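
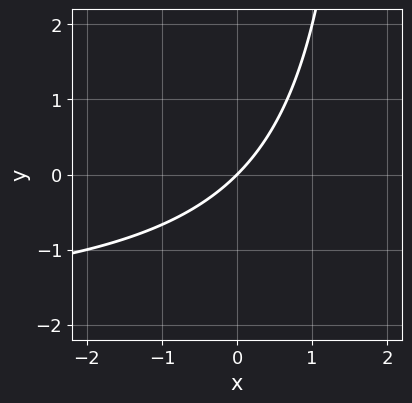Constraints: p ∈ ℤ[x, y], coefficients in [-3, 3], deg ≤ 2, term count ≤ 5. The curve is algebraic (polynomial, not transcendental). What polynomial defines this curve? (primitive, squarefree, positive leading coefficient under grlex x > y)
x*y + 2*x - 2*y

First, degree: the shape is more complex than any degree-1 curve, so deg p = 2.
Then, from the visible intercepts: it meets the x-axis at x = 0 (among the integer gridlines); it meets the y-axis at y = 0 (among the integer gridlines).
Finally, matching integer coefficients to the picture gives p.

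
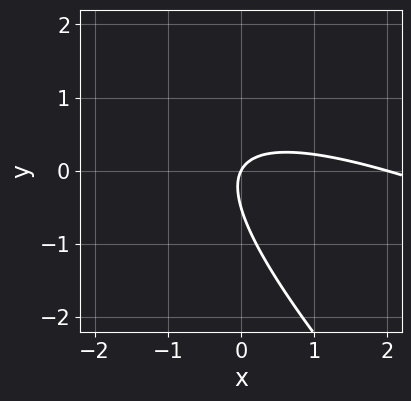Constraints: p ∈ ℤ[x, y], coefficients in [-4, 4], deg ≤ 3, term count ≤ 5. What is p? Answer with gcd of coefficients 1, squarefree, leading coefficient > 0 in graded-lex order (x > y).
(a) deg p = 2. The shape is more complex than any degree-1 curve.
(b) Checking where it meets the axes: it meets the y-axis at y = 0 (among the integer gridlines); among the integer gridlines, it crosses the x-axis at x ∈ {0, 2}.
(c) The integer polynomial consistent with all of this is the stated p.

x^2 + 3*x*y + 2*y^2 - 2*x + y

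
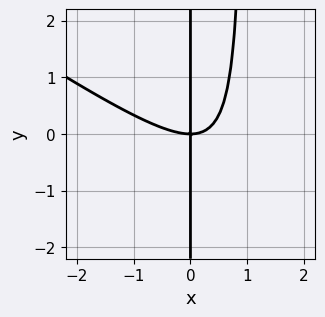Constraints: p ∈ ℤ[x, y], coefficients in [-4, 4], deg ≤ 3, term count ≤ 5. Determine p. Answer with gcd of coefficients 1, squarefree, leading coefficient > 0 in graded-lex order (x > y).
2*x^3 + 3*x^2*y - 3*x*y

deg p = 3. The shape is more complex than any degree-2 curve.
Reading off the gridlines: it crosses the x-axis at the gridline x = 0; the visible y-axis segment lies entirely on the curve.
Fitting integer coefficients to these (and the overall shape) gives p.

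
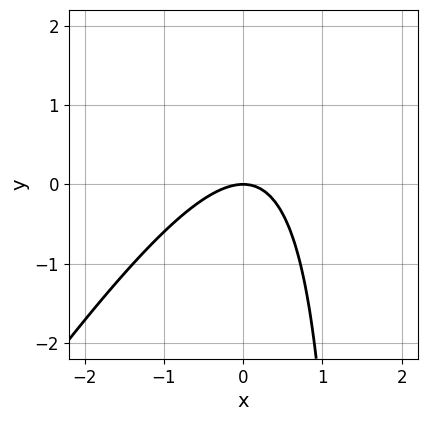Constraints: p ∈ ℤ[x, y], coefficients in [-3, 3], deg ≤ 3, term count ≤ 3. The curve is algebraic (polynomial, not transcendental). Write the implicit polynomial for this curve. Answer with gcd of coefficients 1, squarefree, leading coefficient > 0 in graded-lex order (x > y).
3*x^2 - 2*x*y + 3*y

1. The degree is 2 — no degree-1 curve has this shape.
2. Against the integer gridlines: one y-axis crossing is at y = 0; it crosses the x-axis at the gridline x = 0.
3. Fitting integer coefficients to these (and the overall shape) gives p.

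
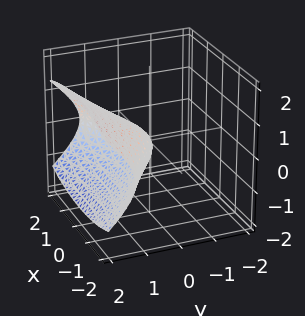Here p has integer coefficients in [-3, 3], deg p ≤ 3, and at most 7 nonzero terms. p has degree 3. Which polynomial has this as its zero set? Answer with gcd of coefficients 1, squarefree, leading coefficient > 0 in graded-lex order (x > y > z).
First, degree: no degree-2 surface has this shape, so deg p = 3.
Next, against the integer gridlines: one x-axis crossing is at x = 0; it crosses the y-axis at the gridline y = 0; it meets the z-axis at z = 0 (among the integer gridlines).
Finally, the integer polynomial consistent with all of this is the stated p.

y^3 - y*z^2 - x^2 - 3*z^2 + 2*y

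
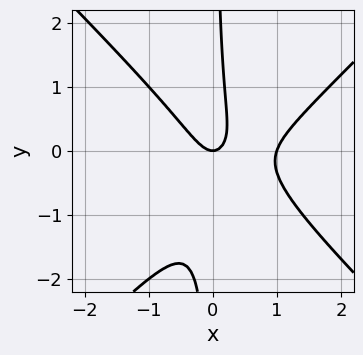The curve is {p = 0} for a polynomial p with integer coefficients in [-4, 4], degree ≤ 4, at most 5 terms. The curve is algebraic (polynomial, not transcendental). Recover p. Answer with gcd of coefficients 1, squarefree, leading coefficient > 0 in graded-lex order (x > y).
The degree is 3 — the shape is more complex than any degree-2 curve.
Reading off the gridlines: it meets the y-axis at y = 0 (among the integer gridlines); among the integer gridlines, it crosses the x-axis at x ∈ {0, 1}.
Assembling these constraints gives the stated polynomial.

3*x^3 - 3*x*y^2 - 3*x^2 - 2*x*y + y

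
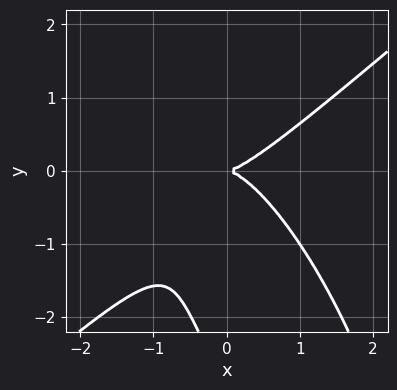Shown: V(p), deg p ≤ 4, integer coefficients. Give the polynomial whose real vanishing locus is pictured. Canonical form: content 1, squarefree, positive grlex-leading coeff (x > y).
3*x^3 - x^2*y - 2*x*y^2 - y^3 - 3*y^2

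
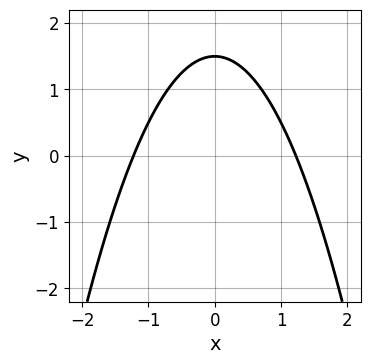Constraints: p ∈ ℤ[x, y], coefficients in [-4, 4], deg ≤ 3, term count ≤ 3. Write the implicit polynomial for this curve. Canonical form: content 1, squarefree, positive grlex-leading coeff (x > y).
2*x^2 + 2*y - 3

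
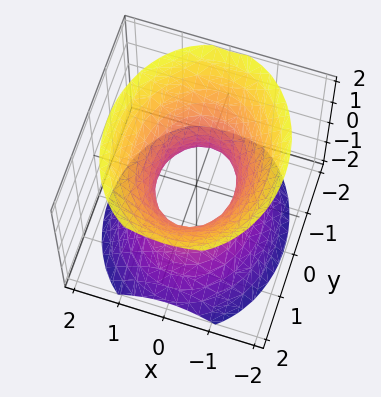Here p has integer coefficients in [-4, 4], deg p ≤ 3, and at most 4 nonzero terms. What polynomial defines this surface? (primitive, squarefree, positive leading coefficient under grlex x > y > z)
3*x^2 + 2*y^2 - 2*z^2 - 2

deg p = 2.
Symmetries: it's symmetric under x → −x, forcing even powers of x; it's symmetric under y → −y, forcing even powers of y; it's symmetric under z → −z, forcing even powers of z.
From the visible intercepts: the y-axis gridline crossings are at y ∈ {-1, 1}; no z-intercept at any integer in the box.
Putting this together gives p.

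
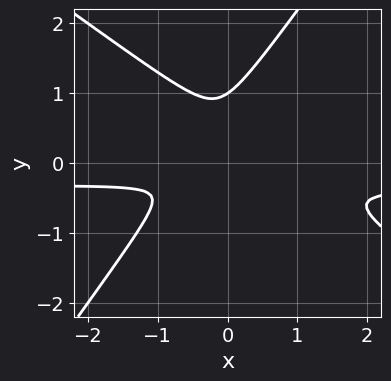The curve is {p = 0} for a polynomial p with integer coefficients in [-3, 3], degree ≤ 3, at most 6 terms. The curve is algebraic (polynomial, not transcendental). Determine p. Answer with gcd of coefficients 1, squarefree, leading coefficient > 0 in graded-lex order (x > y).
1. Degree: the shape is more complex than any degree-2 curve, so deg p = 3.
2. Observable constraints: it crosses the y-axis at the gridline y = 1.
3. Together with the visible shape, these determine p as stated.

3*x^2*y + 2*x*y^2 - 3*y^3 + x^2 + 3*y^2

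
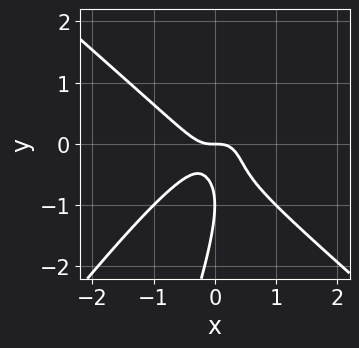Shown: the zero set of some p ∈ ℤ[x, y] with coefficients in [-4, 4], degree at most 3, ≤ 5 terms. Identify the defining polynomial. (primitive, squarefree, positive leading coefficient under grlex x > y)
(a) The degree is 3 — the shape is more complex than any degree-2 curve.
(b) Checking where it meets the axes: the y-axis gridline crossings are at y ∈ {-1, 0}; it meets the x-axis at x = 0 (among the integer gridlines).
(c) Putting this together gives p.

3*x^3 - 3*x*y^2 + y^3 + 2*y^2 + y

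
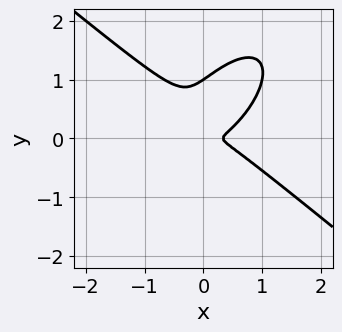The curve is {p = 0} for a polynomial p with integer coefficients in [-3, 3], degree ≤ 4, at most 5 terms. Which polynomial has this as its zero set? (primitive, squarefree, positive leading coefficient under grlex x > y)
3*x^3 - 2*x*y^2 + 3*y^3 - x^2 - 3*y^2

The degree is 3 — a generic line meets the curve in up to 3 points.
Observable constraints: it meets the y-axis at y = 1 (among the integer gridlines).
These observations pin down the coefficients.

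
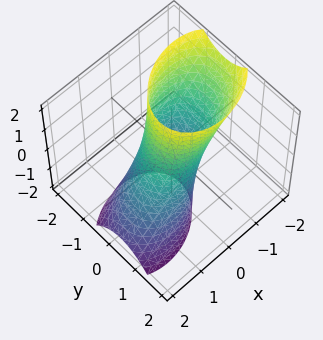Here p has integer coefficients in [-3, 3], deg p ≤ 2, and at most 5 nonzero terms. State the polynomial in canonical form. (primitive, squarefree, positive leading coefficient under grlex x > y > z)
2*x^2 - x*y + 2*x*z + 3*y^2 - 2

(a) deg p = 2.
(b) From the axis intercepts and sections: it misses every integer gridline on the z-axis; among the integer gridlines, it crosses the x-axis at x ∈ {-1, 1}.
(c) Together with the visible shape, these determine p as stated.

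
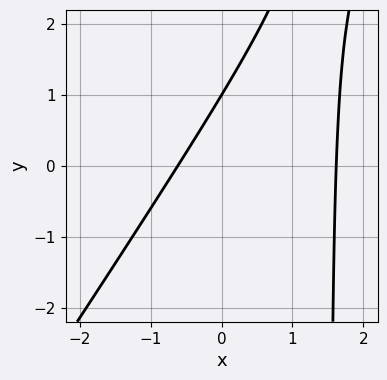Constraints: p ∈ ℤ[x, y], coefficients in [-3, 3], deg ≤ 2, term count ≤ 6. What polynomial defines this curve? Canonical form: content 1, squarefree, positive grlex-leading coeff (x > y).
The degree is 2 — the shape is more complex than any degree-1 curve.
From the visible intercepts: it crosses the y-axis at the gridline y = 1.
Solving for integer coefficients yields p as stated.

3*x^2 - 2*x*y - 3*x + 3*y - 3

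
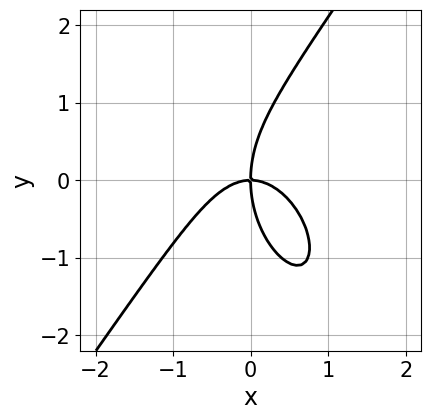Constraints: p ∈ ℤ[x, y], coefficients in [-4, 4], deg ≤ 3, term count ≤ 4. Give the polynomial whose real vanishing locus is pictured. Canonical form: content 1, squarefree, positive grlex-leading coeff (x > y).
3*x^3 - y^3 + 3*x*y

1. deg p = 3. The shape is more complex than any degree-2 curve.
2. From the visible intercepts: it crosses the y-axis at the gridline y = 0; it meets the x-axis at x = 0 (among the integer gridlines).
3. Fitting integer coefficients to these (and the overall shape) gives p.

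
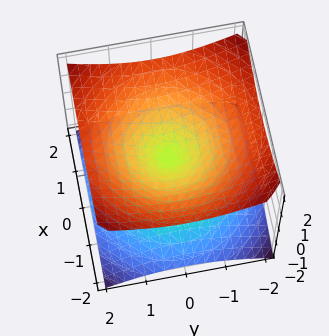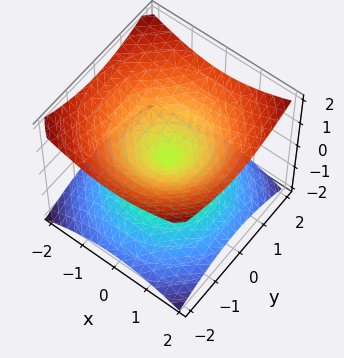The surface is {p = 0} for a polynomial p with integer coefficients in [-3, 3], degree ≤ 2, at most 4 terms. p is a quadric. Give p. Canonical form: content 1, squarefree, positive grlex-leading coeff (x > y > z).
x^2 + y^2 - 2*z^2

1. deg p = 2.
2. Symmetry: the surface is invariant under rotation about z: p = q(x² + y², z); it's symmetric under z → −z, forcing even powers of z.
3. Observable constraints: it crosses the y-axis at the gridline y = 0; it crosses the z-axis at the gridline z = 0.
4. Together with the visible shape, these determine p as stated.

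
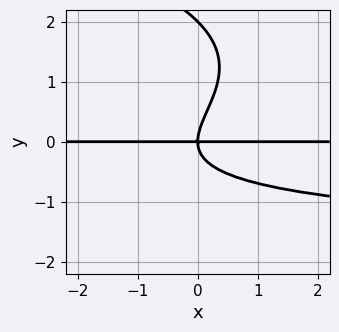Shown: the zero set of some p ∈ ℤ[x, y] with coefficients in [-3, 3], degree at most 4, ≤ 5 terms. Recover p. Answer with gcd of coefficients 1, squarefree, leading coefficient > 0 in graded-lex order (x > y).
(a) Degree: a generic line meets the curve in up to 4 points, so deg p = 4.
(b) Reading off the gridlines: among the integer gridlines, it crosses the y-axis at y ∈ {0, 2}; the visible x-axis segment lies entirely on the curve.
(c) Putting this together gives p.

y^4 + x*y^2 - 2*y^3 + 2*x*y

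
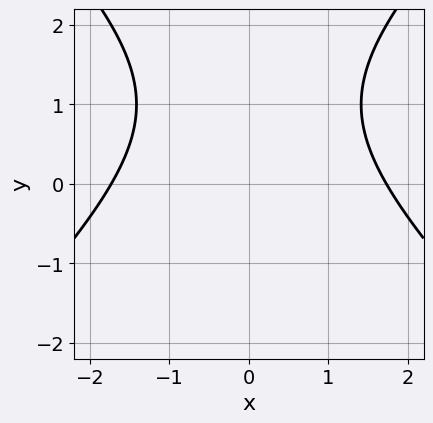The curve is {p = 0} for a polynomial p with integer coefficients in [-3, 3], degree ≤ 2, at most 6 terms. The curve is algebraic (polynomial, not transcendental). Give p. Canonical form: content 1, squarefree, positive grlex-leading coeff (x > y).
x^2 - y^2 + 2*y - 3

1. Degree: the shape is more complex than any degree-1 curve, so deg p = 2.
2. Symmetries: it's symmetric under x → −x, forcing even powers of x.
3. Against the integer gridlines: the curve avoids every integer y-axis point in the box.
4. Matching integer coefficients to the picture gives p.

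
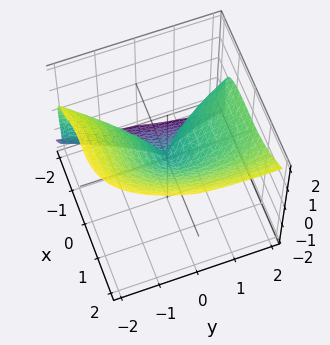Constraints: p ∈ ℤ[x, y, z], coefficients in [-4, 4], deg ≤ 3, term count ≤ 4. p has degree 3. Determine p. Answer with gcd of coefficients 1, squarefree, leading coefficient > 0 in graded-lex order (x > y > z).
3*x^3 - 2*y*z^2 - 3*z^3 + 2*y^2

(a) deg p = 3. A generic line meets the surface in up to 3 points.
(b) Against the integer gridlines: it meets the z-axis at z = 0 (among the integer gridlines); it crosses the y-axis at the gridline y = 0; one x-axis crossing is at x = 0.
(c) These observations pin down the coefficients.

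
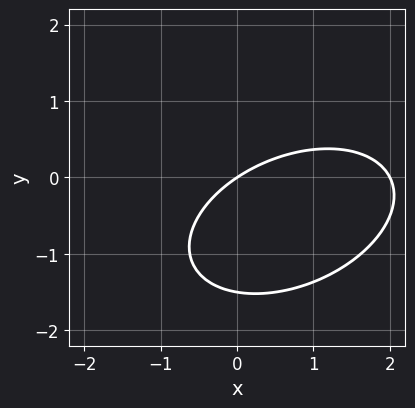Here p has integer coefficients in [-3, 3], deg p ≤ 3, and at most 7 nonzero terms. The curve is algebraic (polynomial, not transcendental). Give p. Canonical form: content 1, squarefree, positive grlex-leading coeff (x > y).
x^2 - x*y + 2*y^2 - 2*x + 3*y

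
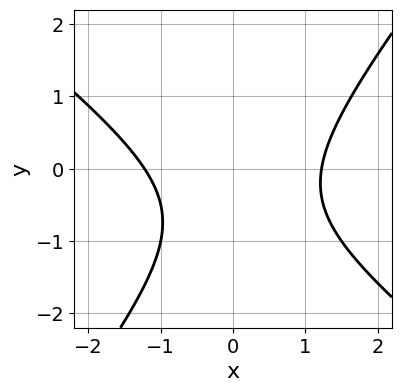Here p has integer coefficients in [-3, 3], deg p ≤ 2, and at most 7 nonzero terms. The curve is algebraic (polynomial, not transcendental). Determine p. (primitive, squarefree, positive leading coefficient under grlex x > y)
(a) Degree: a generic line meets the curve in up to 2 points, so deg p = 2.
(b) From the axis intercepts and sections: no y-intercept at any integer in the box.
(c) Together with the visible shape, these determine p as stated.

2*x^2 + x*y - 2*y^2 - 2*y - 3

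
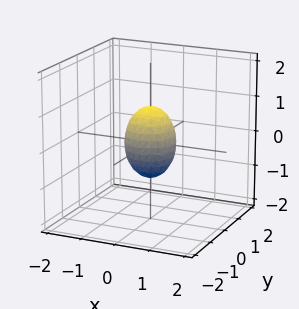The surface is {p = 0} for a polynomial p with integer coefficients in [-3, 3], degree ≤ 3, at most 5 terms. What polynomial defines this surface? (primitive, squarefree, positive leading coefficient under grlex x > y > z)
2*x^2 + 2*y^2 + z^2 - 1

(a) Degree: no degree-1 surface has this shape, so deg p = 2.
(b) Symmetries: rotational symmetry about the z-axis ⇒ p depends on x, y only through x² + y².
(c) Observable constraints: a circular section at z = 0 has radius between 0 and 1; the z-axis gridline crossings are at z ∈ {-1, 1}.
(d) Solving for integer coefficients yields p as stated.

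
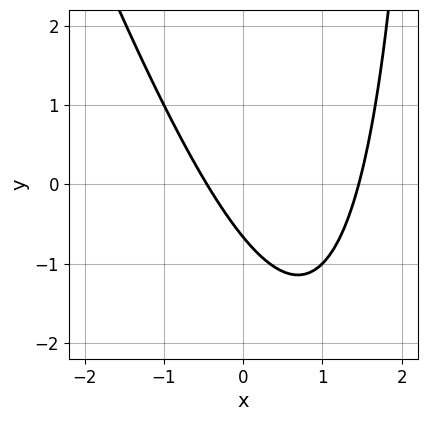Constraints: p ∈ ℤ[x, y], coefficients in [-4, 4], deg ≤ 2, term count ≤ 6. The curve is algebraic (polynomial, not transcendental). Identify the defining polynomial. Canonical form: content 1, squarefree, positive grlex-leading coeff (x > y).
1. Degree: no degree-1 curve has this shape, so deg p = 2.
2. Putting this together gives p.

3*x^2 + x*y - 3*x - 3*y - 2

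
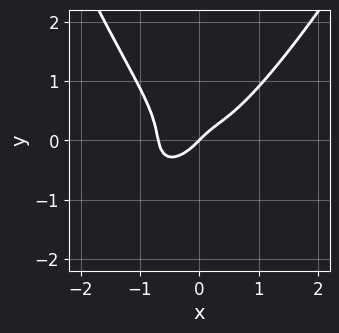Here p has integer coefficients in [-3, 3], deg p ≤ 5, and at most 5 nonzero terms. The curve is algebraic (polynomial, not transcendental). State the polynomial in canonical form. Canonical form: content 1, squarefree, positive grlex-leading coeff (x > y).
3*x^4 - x^3*y - 3*y^3 + x - y

1. The degree is 4 — no degree-3 curve has this shape.
2. From the visible intercepts: one x-axis crossing is at x = 0; it crosses the y-axis at the gridline y = 0.
3. Matching integer coefficients to the picture gives p.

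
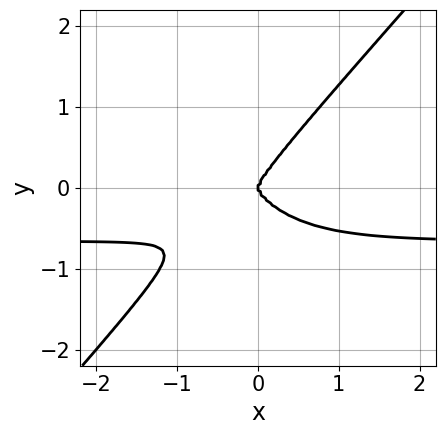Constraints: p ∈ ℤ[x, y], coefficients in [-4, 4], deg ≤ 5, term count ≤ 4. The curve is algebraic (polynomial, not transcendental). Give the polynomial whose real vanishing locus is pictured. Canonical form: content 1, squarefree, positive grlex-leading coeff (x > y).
3*x^3*y + x*y^3 - 3*y^4 + 2*x^3

First, degree: no degree-3 curve has this shape, so deg p = 4.
Then, from the axis intercepts and sections: it crosses the y-axis at the gridline y = 0; it crosses the x-axis at the gridline x = 0.
Finally, assembling these constraints gives the stated polynomial.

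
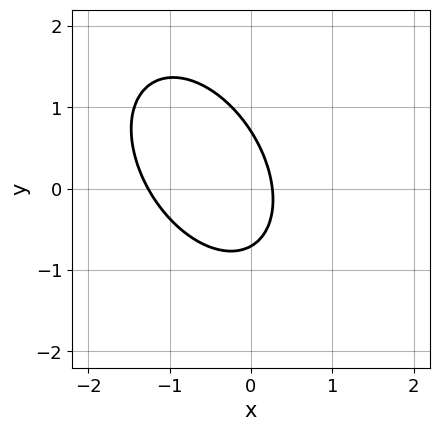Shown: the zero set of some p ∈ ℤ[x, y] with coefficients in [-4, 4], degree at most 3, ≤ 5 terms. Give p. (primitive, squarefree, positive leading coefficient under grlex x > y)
3*x^2 + 2*x*y + 2*y^2 + 3*x - 1

1. Degree: no degree-1 curve has this shape, so deg p = 2.
2. Matching integer coefficients to the picture gives p.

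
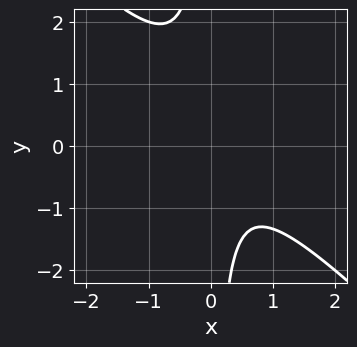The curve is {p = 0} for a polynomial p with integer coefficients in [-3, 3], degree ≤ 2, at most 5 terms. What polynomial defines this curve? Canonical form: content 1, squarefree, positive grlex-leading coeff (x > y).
3*x^2 + 3*x*y - x + 2

(a) The degree is 2 — a generic line meets the curve in up to 2 points.
(b) Reading off the gridlines: no x-intercept at any integer in the box; it misses every integer gridline on the y-axis.
(c) Assembling these constraints gives the stated polynomial.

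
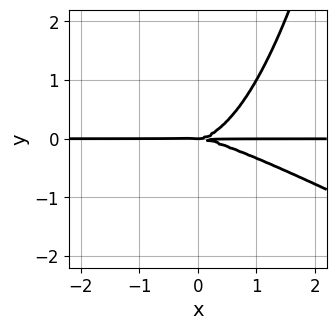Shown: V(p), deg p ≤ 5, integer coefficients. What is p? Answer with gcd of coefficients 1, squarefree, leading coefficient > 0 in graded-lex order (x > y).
The degree is 4 — a generic line meets the curve in up to 4 points.
Observable constraints: it meets the y-axis at y = 0 (among the integer gridlines); the visible x-axis segment lies entirely on the curve.
These observations pin down the coefficients.

x^3*y + 2*x^2*y^2 - 3*y^3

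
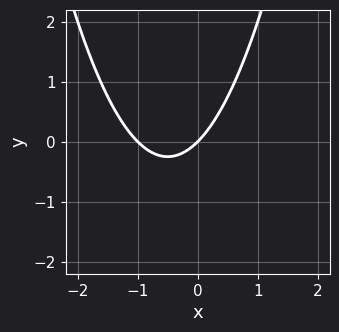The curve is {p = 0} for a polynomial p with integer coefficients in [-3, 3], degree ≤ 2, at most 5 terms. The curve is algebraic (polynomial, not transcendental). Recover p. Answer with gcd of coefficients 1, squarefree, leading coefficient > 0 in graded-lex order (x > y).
x^2 + x - y

First, the degree is 2 — a generic line meets the curve in up to 2 points.
Then, from the visible intercepts: the x-axis gridline crossings are at x ∈ {-1, 0}; it crosses the y-axis at the gridline y = 0.
Finally, these observations pin down the coefficients.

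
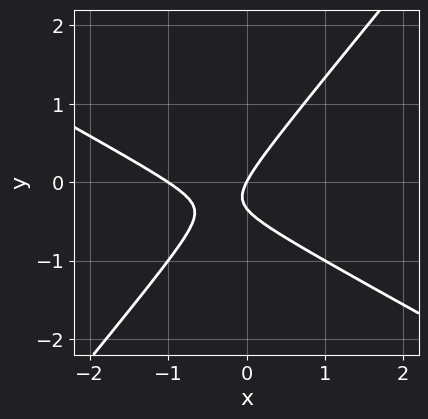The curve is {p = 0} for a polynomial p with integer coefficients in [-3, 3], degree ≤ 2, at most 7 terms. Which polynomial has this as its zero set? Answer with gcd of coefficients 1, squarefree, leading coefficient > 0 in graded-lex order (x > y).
2*x^2 + 2*x*y - 3*y^2 + 2*x - y

The degree is 2 — no degree-1 curve has this shape.
From the visible intercepts: it crosses the y-axis at the gridline y = 0; among the integer gridlines, it crosses the x-axis at x ∈ {-1, 0}.
Putting this together gives p.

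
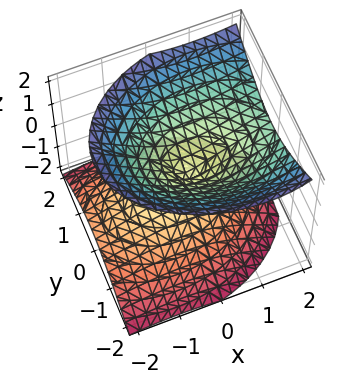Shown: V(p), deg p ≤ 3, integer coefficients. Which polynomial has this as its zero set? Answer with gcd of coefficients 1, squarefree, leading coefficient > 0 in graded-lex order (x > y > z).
Degree: no degree-1 surface has this shape, so deg p = 2.
Against the integer gridlines: one x-axis crossing is at x = 0; it meets the y-axis at y = 0 (among the integer gridlines); it meets the z-axis at z = 0 (among the integer gridlines).
Assembling these constraints gives the stated polynomial.

x^2 - x*z + 2*y^2 - 2*z^2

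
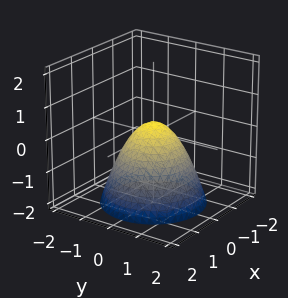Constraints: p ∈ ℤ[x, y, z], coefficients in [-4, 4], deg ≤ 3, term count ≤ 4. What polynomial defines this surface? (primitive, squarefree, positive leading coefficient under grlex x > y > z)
First, deg p = 2.
Next, symmetry: the z-axis is an axis of rotation, so x and y enter only as x² + y².
Then, from the visible intercepts: a circular section at z = -1 has radius between 1 and 2.
Finally, fitting integer coefficients to these (and the overall shape) gives p.

3*x^2 + 3*y^2 + 3*z - 1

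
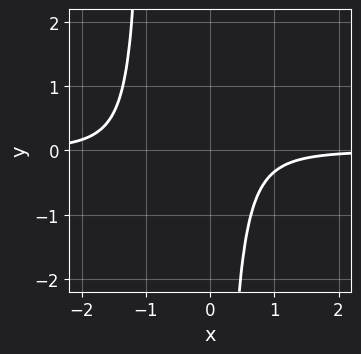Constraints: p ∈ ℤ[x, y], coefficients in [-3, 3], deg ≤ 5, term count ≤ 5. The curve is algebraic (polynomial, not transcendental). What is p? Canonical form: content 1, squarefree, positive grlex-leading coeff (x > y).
3*x^3*y + 3*x^2*y + 2

1. Degree: a generic line meets the curve in up to 4 points, so deg p = 4.
2. Checking where it meets the axes: it misses every integer gridline on the y-axis; no x-intercept at any integer in the box.
3. Matching integer coefficients to the picture gives p.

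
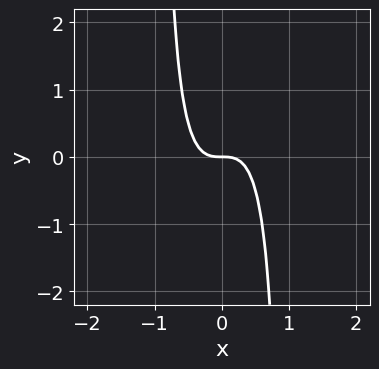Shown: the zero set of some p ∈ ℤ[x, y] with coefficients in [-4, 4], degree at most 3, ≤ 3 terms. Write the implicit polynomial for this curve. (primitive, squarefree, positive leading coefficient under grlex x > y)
3*x^3 - x^2*y + y

1. The degree is 3 — the shape is more complex than any degree-2 curve.
2. Checking where it meets the axes: it crosses the y-axis at the gridline y = 0; it meets the x-axis at x = 0 (among the integer gridlines).
3. Putting this together gives p.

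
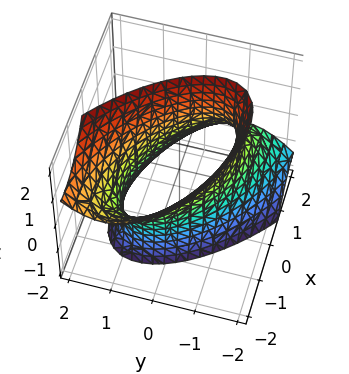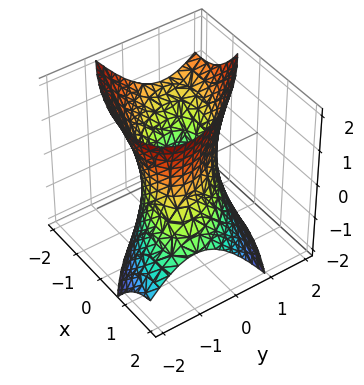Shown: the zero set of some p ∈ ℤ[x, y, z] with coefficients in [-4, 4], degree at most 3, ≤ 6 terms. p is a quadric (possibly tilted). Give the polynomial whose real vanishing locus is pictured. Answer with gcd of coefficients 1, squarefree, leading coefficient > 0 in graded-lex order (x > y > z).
First, degree: no degree-1 surface has this shape, so deg p = 2.
Then, from the visible intercepts: among the integer gridlines, it crosses the y-axis at y ∈ {-1, 1}; no z-intercept at any integer in the box.
Finally, fitting integer coefficients to these (and the overall shape) gives p.

2*x^2 + 3*x*y + 2*x*z + 3*y^2 - z^2 - 3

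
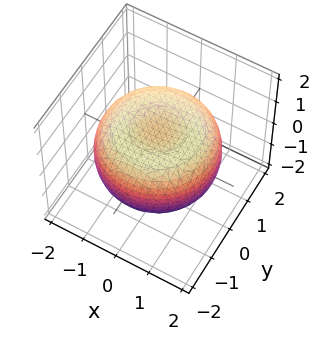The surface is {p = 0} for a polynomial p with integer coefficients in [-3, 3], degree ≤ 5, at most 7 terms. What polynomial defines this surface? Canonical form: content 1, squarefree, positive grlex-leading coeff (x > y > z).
x^4 + 2*x^2*y^2 + y^4 - 2*x^2 - 2*y^2 + 3*z^2 - 2

deg p = 4. The shape is more complex than any degree-3 surface.
Symmetry: the surface is invariant under rotation about z: p = q(x² + y², z).
From the axis intercepts and sections: a circular section at z = 1 has radius exactly 1.
Solving for integer coefficients yields p as stated.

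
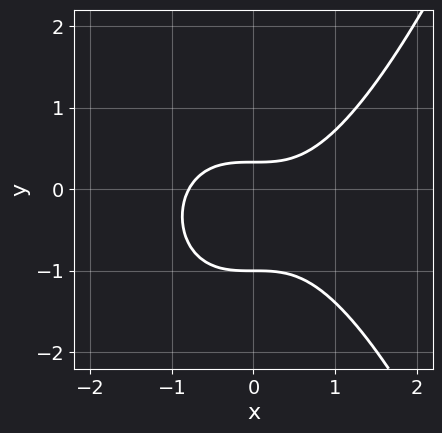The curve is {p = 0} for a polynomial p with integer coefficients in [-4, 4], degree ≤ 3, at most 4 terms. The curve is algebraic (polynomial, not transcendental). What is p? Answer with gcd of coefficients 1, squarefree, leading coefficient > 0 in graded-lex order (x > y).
2*x^3 - 3*y^2 - 2*y + 1

First, degree: a generic line meets the curve in up to 3 points, so deg p = 3.
Then, from the axis intercepts and sections: it crosses the y-axis at the gridline y = -1.
Finally, solving for integer coefficients yields p as stated.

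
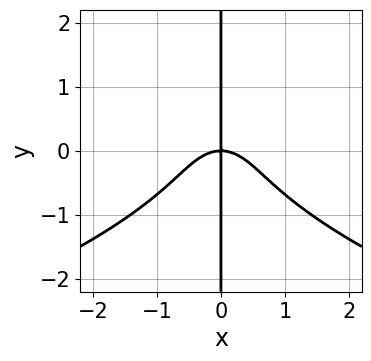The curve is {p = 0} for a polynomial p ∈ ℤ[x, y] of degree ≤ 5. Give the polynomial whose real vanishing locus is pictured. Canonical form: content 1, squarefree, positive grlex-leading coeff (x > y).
x*y^3 + x^3 + x*y

First, degree: no degree-3 curve has this shape, so deg p = 4.
Next, against the integer gridlines: it meets the x-axis at x = 0 (among the integer gridlines); the visible y-axis segment lies entirely on the curve.
Finally, the integer polynomial consistent with all of this is the stated p.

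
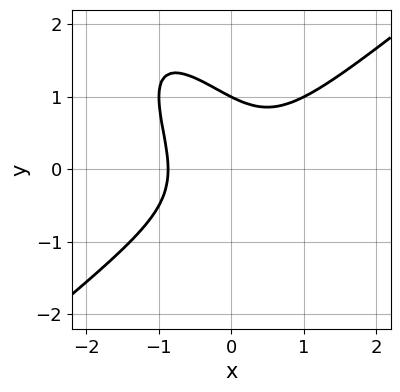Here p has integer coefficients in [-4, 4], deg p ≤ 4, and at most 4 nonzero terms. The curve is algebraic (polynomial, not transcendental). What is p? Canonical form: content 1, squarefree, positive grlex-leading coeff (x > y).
3*x^3 - 3*x*y^2 - 2*y^3 + 2

1. deg p = 3. No degree-2 curve has this shape.
2. Checking where it meets the axes: it meets the y-axis at y = 1 (among the integer gridlines).
3. Together with the visible shape, these determine p as stated.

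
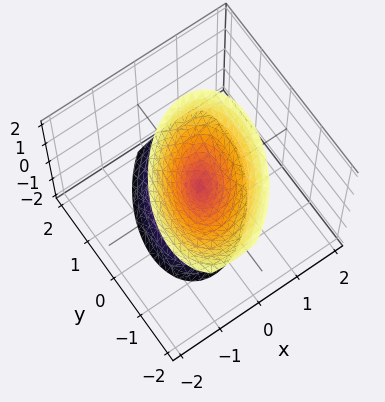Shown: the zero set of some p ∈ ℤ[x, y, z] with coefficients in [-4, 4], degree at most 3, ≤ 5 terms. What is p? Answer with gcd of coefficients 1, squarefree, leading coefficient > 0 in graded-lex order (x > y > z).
3*x^2 - 2*x*y + 2*y^2 + y*z - z^2

First, the picture has 2 separate pieces. Treating them together as one polynomial.
Next, the degree is 2 — a generic line meets the surface in up to 2 points.
Next, observable constraints: one z-axis crossing is at z = 0; one x-axis crossing is at x = 0; it meets the y-axis at y = 0 (among the integer gridlines).
Finally, matching integer coefficients to the picture gives p.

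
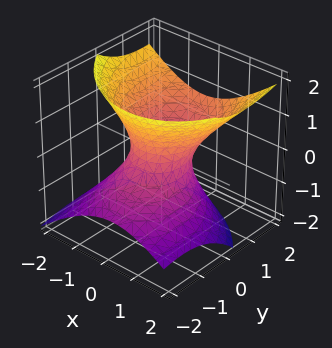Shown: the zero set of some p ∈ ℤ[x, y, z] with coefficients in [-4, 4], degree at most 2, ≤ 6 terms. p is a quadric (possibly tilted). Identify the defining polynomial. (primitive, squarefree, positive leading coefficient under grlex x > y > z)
3*x^2 + x*y + 2*y^2 - 3*y*z - 3*z^2 - 2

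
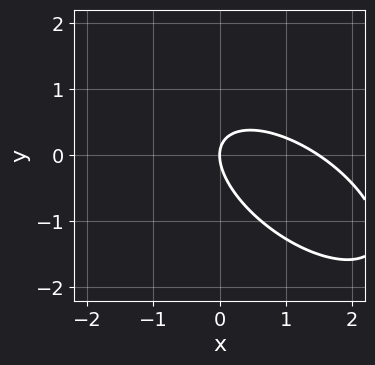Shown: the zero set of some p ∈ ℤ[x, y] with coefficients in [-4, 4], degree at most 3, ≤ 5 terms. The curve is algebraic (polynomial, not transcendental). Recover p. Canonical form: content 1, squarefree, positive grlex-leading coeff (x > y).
2*x^2 + 3*x*y + 3*y^2 - 3*x

First, degree: the shape is more complex than any degree-1 curve, so deg p = 2.
Then, observable constraints: it crosses the y-axis at the gridline y = 0; it crosses the x-axis at the gridline x = 0.
Finally, matching integer coefficients to the picture gives p.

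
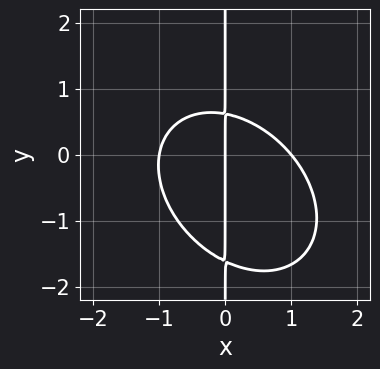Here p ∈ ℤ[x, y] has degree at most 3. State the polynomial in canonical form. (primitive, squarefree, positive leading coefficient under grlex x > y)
3*x^3 + 2*x^2*y + 3*x*y^2 + 3*x*y - 3*x

(a) Degree: a generic line meets the curve in up to 3 points, so deg p = 3.
(b) Observable constraints: the x-axis gridline crossings are at x ∈ {-1, 0, 1}; every point of the y-axis in the box is on the curve.
(c) Matching integer coefficients to the picture gives p.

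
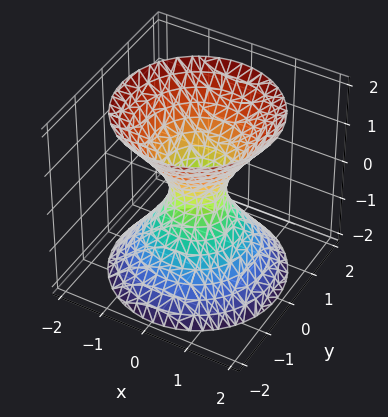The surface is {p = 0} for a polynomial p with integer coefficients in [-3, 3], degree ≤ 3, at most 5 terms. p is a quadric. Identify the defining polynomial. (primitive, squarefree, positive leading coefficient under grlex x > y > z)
1. deg p = 2. One connected sheet with a waist; a quadric.
2. By symmetry, the z-axis is an axis of rotation, so x and y enter only as x² + y²; mirror symmetry z ↦ −z ⇒ only even powers of z.
3. Checking where it meets the axes: a circular section at z = 2 has radius between 1 and 2; no z-intercept at any integer in the box.
4. Together with the visible shape, these determine p as stated.

3*x^2 + 3*y^2 - 2*z^2 - 1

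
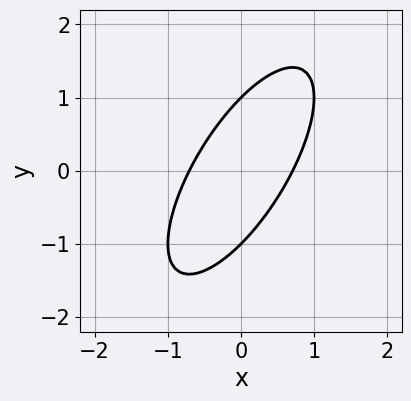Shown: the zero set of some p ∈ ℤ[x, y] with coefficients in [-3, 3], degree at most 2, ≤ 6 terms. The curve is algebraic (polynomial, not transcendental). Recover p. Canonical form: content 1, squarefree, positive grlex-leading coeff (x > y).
First, degree: a generic line meets the curve in up to 2 points, so deg p = 2.
Next, reading off the gridlines: among the integer gridlines, it crosses the y-axis at y ∈ {-1, 1}.
Finally, solving for integer coefficients yields p as stated.

2*x^2 - 2*x*y + y^2 - 1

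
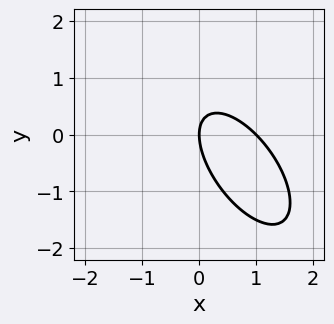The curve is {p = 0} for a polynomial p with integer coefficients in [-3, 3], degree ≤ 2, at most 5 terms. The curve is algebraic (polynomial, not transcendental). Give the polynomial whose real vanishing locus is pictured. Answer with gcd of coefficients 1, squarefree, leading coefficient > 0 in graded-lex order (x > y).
3*x^2 + 3*x*y + 2*y^2 - 3*x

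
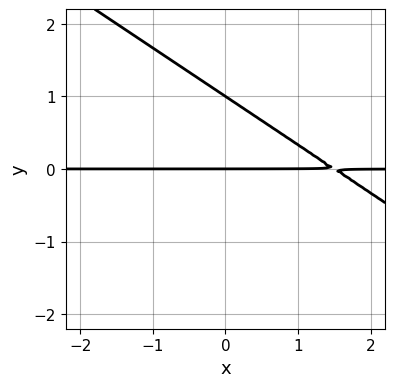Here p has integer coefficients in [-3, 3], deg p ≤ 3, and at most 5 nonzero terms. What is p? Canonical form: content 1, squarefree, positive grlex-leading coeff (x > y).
1. The degree is 2 — the shape is more complex than any degree-1 curve.
2. Reading off the gridlines: the y-axis gridline crossings are at y ∈ {0, 1}; the visible x-axis segment lies entirely on the curve.
3. Assembling these constraints gives the stated polynomial.

2*x*y + 3*y^2 - 3*y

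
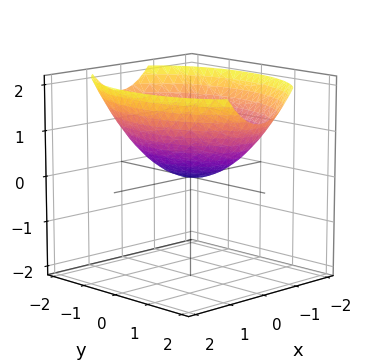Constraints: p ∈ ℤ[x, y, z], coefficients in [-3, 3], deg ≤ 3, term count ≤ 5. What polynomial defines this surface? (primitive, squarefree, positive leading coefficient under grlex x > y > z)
(a) The degree is 2 — a paraboloid; a quadric.
(b) Symmetries: the y ↦ −y reflection is a symmetry, so y appears only in even powers; it's symmetric under x → −x, forcing even powers of x.
(c) Checking where it meets the axes: it crosses the x-axis at the gridline x = 0; it crosses the y-axis at the gridline y = 0; it crosses the z-axis at the gridline z = 0.
(d) Fitting integer coefficients to these (and the overall shape) gives p.

2*x^2 + y^2 - 3*z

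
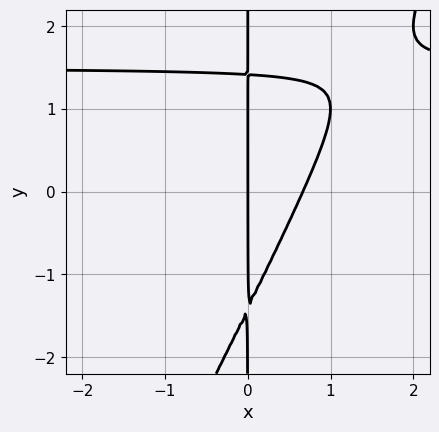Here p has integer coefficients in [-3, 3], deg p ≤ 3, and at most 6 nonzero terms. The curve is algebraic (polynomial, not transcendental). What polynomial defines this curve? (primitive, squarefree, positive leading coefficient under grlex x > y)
Degree: a generic line meets the curve in up to 3 points, so deg p = 3.
From the axis intercepts and sections: every point of the y-axis in the box is on the curve; it meets the x-axis at x = 0 (among the integer gridlines).
The integer polynomial consistent with all of this is the stated p.

2*x^2*y - x*y^2 - 3*x^2 + 2*x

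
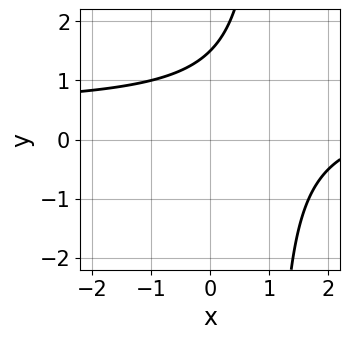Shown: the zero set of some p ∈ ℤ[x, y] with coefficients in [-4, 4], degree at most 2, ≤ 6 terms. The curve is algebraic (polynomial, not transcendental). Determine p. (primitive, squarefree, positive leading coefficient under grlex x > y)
2*x*y - x - 2*y + 3

First, degree: the shape is more complex than any degree-1 curve, so deg p = 2.
Next, from the axis intercepts and sections: it misses every integer gridline on the x-axis.
Finally, assembling these constraints gives the stated polynomial.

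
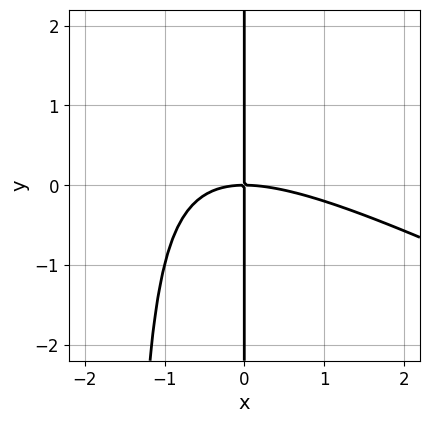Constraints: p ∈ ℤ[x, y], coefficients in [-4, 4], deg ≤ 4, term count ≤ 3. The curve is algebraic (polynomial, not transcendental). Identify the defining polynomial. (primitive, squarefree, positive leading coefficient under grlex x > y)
First, degree: a generic line meets the curve in up to 3 points, so deg p = 3.
Then, reading off the gridlines: one x-axis crossing is at x = 0; every point of the y-axis in the box is on the curve.
Finally, assembling these constraints gives the stated polynomial.

x^3 + 2*x^2*y + 3*x*y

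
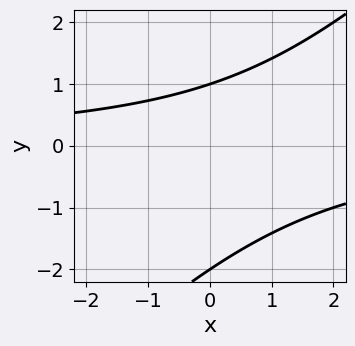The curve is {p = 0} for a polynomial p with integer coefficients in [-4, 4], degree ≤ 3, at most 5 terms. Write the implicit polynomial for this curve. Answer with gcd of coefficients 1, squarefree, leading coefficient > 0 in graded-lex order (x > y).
1. deg p = 2. No degree-1 curve has this shape.
2. Reading off the gridlines: among the integer gridlines, it crosses the y-axis at y ∈ {-2, 1}; no x-intercept at any integer in the box.
3. Together with the visible shape, these determine p as stated.

x*y - y^2 - y + 2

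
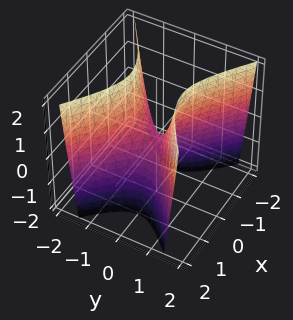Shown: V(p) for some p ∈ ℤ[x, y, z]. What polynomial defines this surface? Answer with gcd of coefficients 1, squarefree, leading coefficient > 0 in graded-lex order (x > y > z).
2*x^2 - 3*y^2 + z

1. deg p = 2.
2. Symmetries: the y ↦ −y reflection is a symmetry, so y appears only in even powers; the x ↦ −x reflection is a symmetry, so x appears only in even powers.
3. Against the integer gridlines: it meets the y-axis at y = 0 (among the integer gridlines); it meets the x-axis at x = 0 (among the integer gridlines); it crosses the z-axis at the gridline z = 0.
4. Fitting integer coefficients to these (and the overall shape) gives p.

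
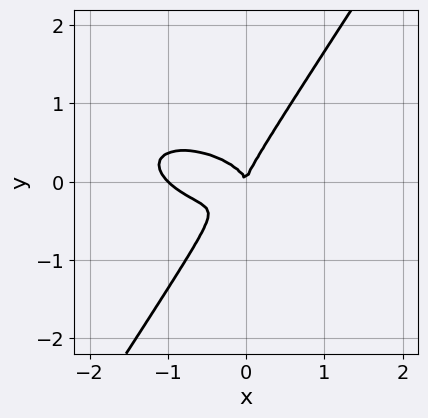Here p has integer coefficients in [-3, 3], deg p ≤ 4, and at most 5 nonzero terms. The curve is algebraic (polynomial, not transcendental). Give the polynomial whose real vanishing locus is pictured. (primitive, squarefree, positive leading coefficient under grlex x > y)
x^3 + x^2*y + 2*x*y^2 - 2*y^3 + x^2

(a) Degree: a generic line meets the curve in up to 3 points, so deg p = 3.
(b) Observable constraints: it crosses the y-axis at the gridline y = 0; the x-axis gridline crossings are at x ∈ {-1, 0}.
(c) Solving for integer coefficients yields p as stated.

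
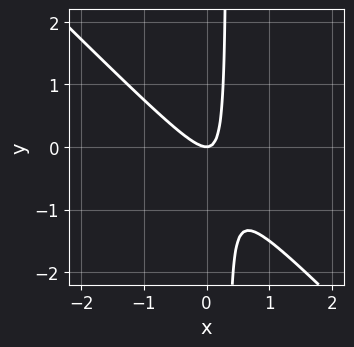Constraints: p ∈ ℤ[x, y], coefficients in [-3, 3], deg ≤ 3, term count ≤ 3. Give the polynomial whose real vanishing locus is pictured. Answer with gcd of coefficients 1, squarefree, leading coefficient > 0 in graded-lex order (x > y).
3*x^2 + 3*x*y - y

deg p = 2. The shape is more complex than any degree-1 curve.
Reading off the gridlines: it crosses the y-axis at the gridline y = 0; it crosses the x-axis at the gridline x = 0.
Solving for integer coefficients yields p as stated.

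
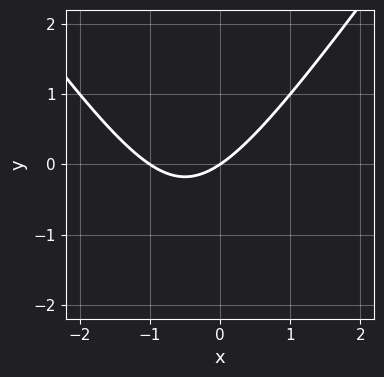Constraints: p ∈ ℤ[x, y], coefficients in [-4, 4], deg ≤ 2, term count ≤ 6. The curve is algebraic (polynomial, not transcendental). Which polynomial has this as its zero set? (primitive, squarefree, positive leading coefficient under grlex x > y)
2*x^2 - y^2 + 2*x - 3*y

The degree is 2 — the shape is more complex than any degree-1 curve.
Reading off the gridlines: among the integer gridlines, it crosses the x-axis at x ∈ {-1, 0}; one y-axis crossing is at y = 0.
Assembling these constraints gives the stated polynomial.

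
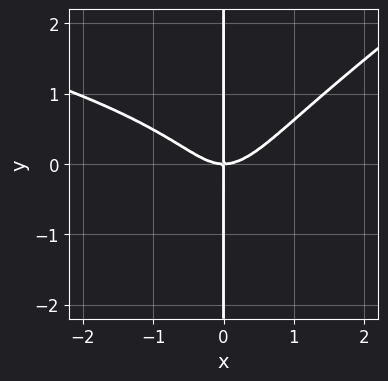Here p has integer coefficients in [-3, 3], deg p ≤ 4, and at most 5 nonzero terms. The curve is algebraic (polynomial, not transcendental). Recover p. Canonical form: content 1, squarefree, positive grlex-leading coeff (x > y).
2*x^2*y^2 - 3*x*y^3 + 3*x^3 - 3*x*y^2 - 3*x*y

First, deg p = 4.
Then, from the axis intercepts and sections: it meets the x-axis at x = 0 (among the integer gridlines); every point of the y-axis in the box is on the curve.
Finally, putting this together gives p.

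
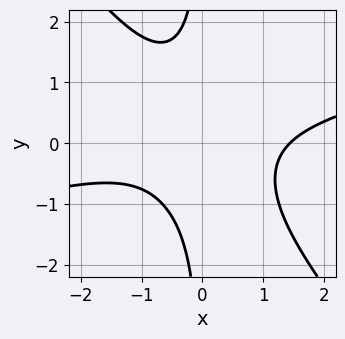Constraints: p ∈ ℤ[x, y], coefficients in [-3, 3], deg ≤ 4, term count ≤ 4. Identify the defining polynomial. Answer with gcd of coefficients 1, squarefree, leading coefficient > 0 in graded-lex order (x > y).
First, degree: a generic line meets the curve in up to 3 points, so deg p = 3.
Next, against the integer gridlines: it misses every integer gridline on the y-axis.
Finally, assembling these constraints gives the stated polynomial.

x^3 - 3*x^2*y - 3*x*y^2 - 3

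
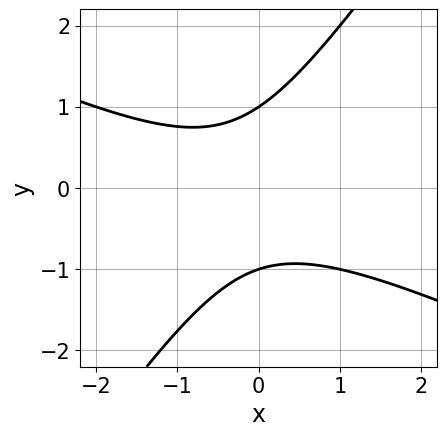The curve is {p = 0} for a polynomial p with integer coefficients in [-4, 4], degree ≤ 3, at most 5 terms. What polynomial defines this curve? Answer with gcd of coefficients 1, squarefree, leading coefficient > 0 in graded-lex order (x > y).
2*x^2 + 3*x*y - 3*y^2 + x + 3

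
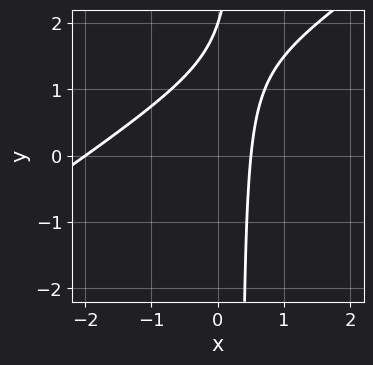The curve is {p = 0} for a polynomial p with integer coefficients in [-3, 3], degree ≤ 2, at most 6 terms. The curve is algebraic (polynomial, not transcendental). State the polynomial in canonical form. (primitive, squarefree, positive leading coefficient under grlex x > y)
2*x^2 - 3*x*y + 3*x + y - 2

The degree is 2 — no degree-1 curve has this shape.
From the axis intercepts and sections: it meets the x-axis at x = -2 (among the integer gridlines); it meets the y-axis at y = 2 (among the integer gridlines).
Matching integer coefficients to the picture gives p.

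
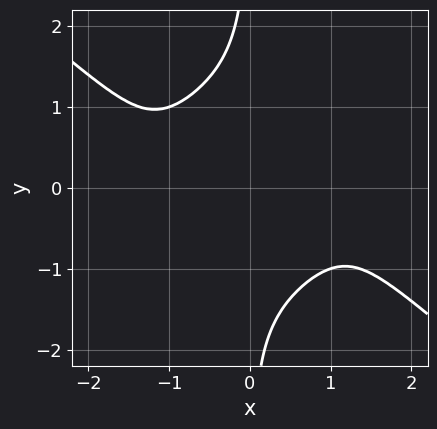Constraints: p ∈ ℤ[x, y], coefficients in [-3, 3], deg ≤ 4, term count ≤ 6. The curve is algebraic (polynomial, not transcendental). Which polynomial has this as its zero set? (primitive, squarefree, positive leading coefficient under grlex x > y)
x^4 + 2*x*y^3 - 2*x^2 + 3

(a) The degree is 4 — no degree-3 curve has this shape.
(b) From the axis intercepts and sections: no y-intercept at any integer in the box; the curve avoids every integer x-axis point in the box.
(c) Fitting integer coefficients to these (and the overall shape) gives p.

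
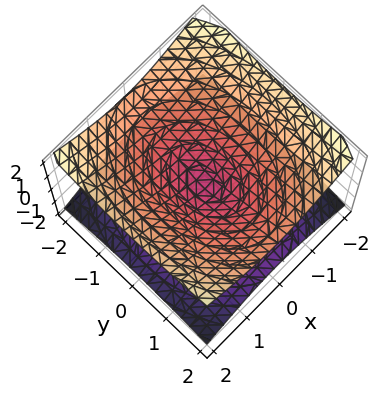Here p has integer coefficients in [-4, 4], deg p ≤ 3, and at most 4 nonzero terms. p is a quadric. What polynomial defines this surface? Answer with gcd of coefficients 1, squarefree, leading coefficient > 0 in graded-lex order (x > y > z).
2*x^2 + y^2 - 3*z^2

1. The degree is 2 — a double cone through the origin; a quadric.
2. Symmetries: the x ↦ −x reflection is a symmetry, so x appears only in even powers; the z ↦ −z reflection is a symmetry, so z appears only in even powers; the y ↦ −y reflection is a symmetry, so y appears only in even powers.
3. From the axis intercepts and sections: it crosses the x-axis at the gridline x = 0; it meets the z-axis at z = 0 (among the integer gridlines).
4. Assembling these constraints gives the stated polynomial.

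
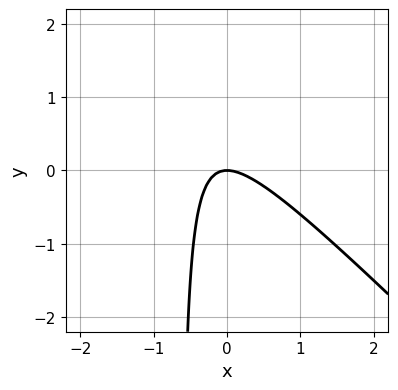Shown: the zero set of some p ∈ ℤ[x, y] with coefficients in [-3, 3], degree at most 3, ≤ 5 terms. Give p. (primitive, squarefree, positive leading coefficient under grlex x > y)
3*x^2 + 3*x*y + 2*y

Degree: the shape is more complex than any degree-1 curve, so deg p = 2.
Checking where it meets the axes: one y-axis crossing is at y = 0; it meets the x-axis at x = 0 (among the integer gridlines).
Fitting integer coefficients to these (and the overall shape) gives p.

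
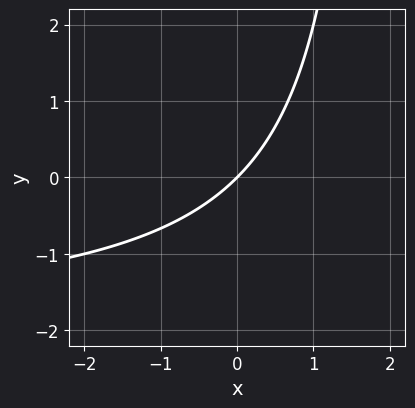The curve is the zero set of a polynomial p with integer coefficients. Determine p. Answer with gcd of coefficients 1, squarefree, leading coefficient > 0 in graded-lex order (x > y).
deg p = 2. A generic line meets the curve in up to 2 points.
From the visible intercepts: it meets the x-axis at x = 0 (among the integer gridlines); it crosses the y-axis at the gridline y = 0.
Solving for integer coefficients yields p as stated.

x*y + 2*x - 2*y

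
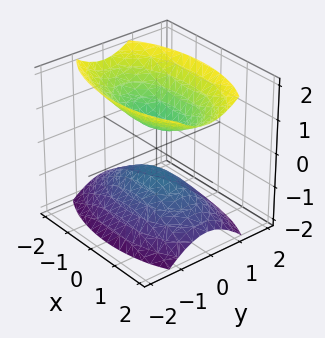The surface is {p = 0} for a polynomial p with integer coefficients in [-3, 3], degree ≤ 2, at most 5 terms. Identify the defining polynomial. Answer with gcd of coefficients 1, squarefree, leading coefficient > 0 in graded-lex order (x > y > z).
1. There are 2 components. They look like related sheets of one shape, so recover p as a whole.
2. Degree: two sheets facing apart; a quadric, so deg p = 2.
3. Symmetries: mirror symmetry x ↦ −x ⇒ only even powers of x; mirror symmetry y ↦ −y ⇒ only even powers of y; the z ↦ −z reflection is a symmetry, so z appears only in even powers.
4. Checking where it meets the axes: it misses every integer gridline on the x-axis; the surface avoids every integer y-axis point in the box.
5. The integer polynomial consistent with all of this is the stated p.

x^2 + 3*y^2 - 2*z^2 + 1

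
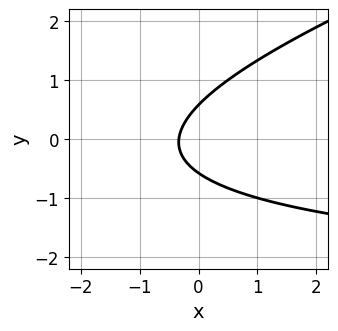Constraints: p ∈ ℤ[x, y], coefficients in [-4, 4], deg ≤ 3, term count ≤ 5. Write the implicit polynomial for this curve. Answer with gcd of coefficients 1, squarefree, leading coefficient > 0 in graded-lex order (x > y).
(a) Degree: the shape is more complex than any degree-1 curve, so deg p = 2.
(b) Solving for integer coefficients yields p as stated.

x*y - 3*y^2 + 3*x + 1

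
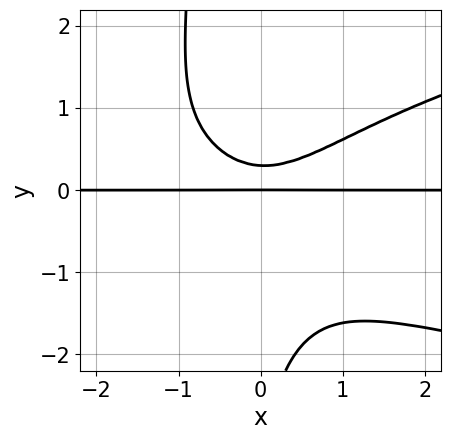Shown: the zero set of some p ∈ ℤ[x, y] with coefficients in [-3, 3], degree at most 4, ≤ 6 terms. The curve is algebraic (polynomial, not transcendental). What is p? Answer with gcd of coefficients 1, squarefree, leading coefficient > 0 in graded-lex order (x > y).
2*x*y^3 - 2*x^2*y + y^3 + 3*y^2 - y

1. Degree: the shape is more complex than any degree-3 curve, so deg p = 4.
2. Checking where it meets the axes: every point of the x-axis in the box is on the curve; one y-axis crossing is at y = 0.
3. Matching integer coefficients to the picture gives p.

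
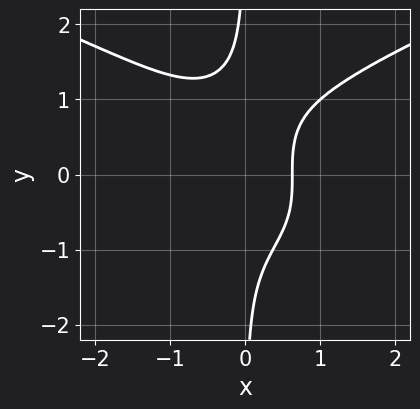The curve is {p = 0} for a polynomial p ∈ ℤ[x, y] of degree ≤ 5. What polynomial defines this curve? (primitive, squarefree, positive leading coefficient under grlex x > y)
3*x*y^3 - 3*x^3 - 2*x + 2

1. Degree: the shape is more complex than any degree-3 curve, so deg p = 4.
2. Observable constraints: it misses every integer gridline on the y-axis.
3. Putting this together gives p.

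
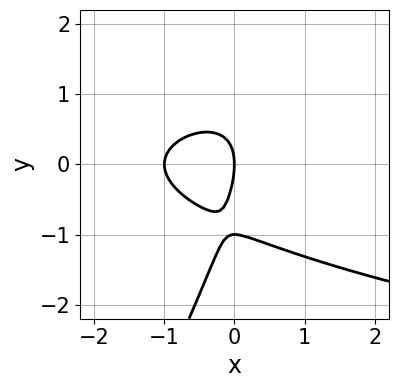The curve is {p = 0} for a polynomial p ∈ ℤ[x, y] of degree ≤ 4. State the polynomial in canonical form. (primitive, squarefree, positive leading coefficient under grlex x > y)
2*x*y^2 - y^3 - 2*x^2 - y^2 - 2*x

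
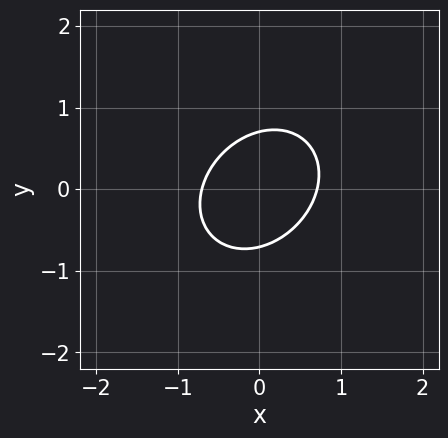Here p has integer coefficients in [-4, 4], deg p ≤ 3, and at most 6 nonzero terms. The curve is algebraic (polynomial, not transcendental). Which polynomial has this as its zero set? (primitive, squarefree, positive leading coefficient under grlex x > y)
2*x^2 - x*y + 2*y^2 - 1

First, the degree is 2 — the shape is more complex than any degree-1 curve.
Finally, the integer polynomial consistent with all of this is the stated p.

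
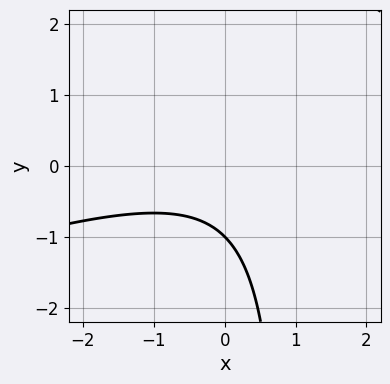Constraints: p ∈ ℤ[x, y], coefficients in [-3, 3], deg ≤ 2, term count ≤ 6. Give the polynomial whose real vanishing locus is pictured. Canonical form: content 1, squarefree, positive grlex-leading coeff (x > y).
x^2 - 3*x*y + 3*y + 3

First, deg p = 2. A generic line meets the curve in up to 2 points.
Then, observable constraints: one y-axis crossing is at y = -1; the curve avoids every integer x-axis point in the box.
Finally, together with the visible shape, these determine p as stated.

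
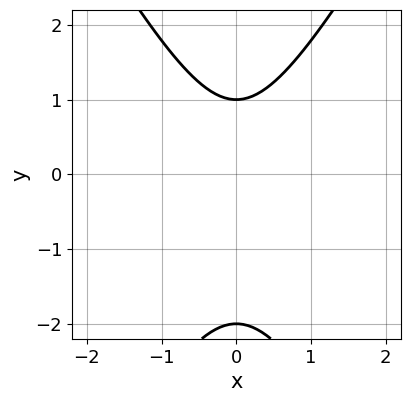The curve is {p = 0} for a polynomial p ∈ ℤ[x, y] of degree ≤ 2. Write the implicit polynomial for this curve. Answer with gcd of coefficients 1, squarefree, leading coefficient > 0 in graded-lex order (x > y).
3*x^2 - y^2 - y + 2

(a) deg p = 2. No degree-1 curve has this shape.
(b) Symmetries: mirror symmetry x ↦ −x ⇒ only even powers of x.
(c) From the axis intercepts and sections: no x-intercept at any integer in the box; the y-axis gridline crossings are at y ∈ {-2, 1}.
(d) Assembling these constraints gives the stated polynomial.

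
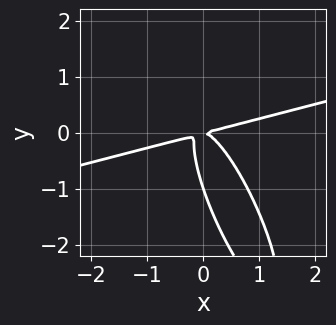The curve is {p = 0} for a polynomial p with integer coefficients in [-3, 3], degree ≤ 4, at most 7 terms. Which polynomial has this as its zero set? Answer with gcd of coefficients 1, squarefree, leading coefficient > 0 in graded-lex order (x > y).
x^3 - 3*x^2*y - 3*x*y^2 - y^3 - y^2

1. Degree: a generic line meets the curve in up to 3 points, so deg p = 3.
2. From the axis intercepts and sections: among the integer gridlines, it crosses the y-axis at y ∈ {-1, 0}; it meets the x-axis at x = 0 (among the integer gridlines).
3. Assembling these constraints gives the stated polynomial.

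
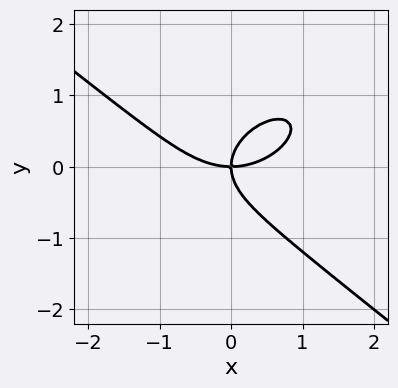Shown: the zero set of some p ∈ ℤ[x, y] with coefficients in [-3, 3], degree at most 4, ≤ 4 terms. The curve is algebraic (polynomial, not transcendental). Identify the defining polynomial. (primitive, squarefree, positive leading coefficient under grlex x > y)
x^3 + 2*y^3 - 2*x*y

1. deg p = 3.
2. Checking where it meets the axes: it meets the x-axis at x = 0 (among the integer gridlines); one y-axis crossing is at y = 0.
3. Solving for integer coefficients yields p as stated.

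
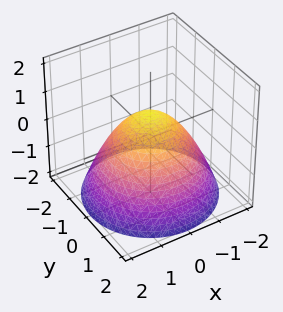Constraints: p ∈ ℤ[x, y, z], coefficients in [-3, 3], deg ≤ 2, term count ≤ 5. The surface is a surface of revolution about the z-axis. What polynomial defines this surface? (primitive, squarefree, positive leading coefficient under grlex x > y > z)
Degree: a generic line meets the surface in up to 2 points, so deg p = 2.
By symmetry, the z-axis is an axis of rotation, so x and y enter only as x² + y².
Against the integer gridlines: the x-axis gridline crossings are at x ∈ {-1, 1}; the y-axis gridline crossings are at y ∈ {-1, 1}; a circular section at z = -1 has radius between 1 and 2.
Matching integer coefficients to the picture gives p.

2*x^2 + 2*y^2 + 3*z - 2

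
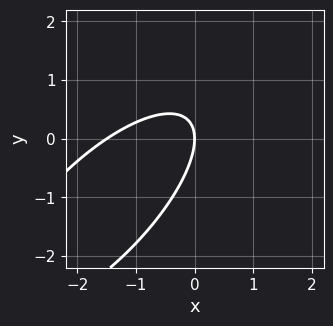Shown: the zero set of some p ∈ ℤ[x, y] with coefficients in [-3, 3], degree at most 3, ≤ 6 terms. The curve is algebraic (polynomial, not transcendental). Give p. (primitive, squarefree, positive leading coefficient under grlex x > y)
2*x^2 - 3*x*y + 2*y^2 + 3*x

deg p = 2.
From the axis intercepts and sections: it crosses the y-axis at the gridline y = 0; it crosses the x-axis at the gridline x = 0.
Fitting integer coefficients to these (and the overall shape) gives p.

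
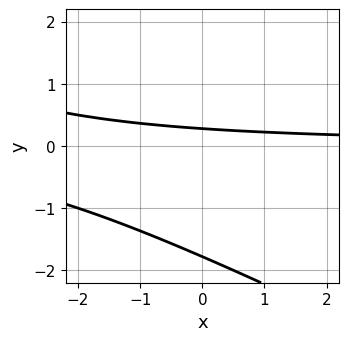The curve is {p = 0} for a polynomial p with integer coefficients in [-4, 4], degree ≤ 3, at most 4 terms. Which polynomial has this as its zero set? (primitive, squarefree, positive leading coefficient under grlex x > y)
x*y + 2*y^2 + 3*y - 1

deg p = 2. No degree-1 curve has this shape.
From the axis intercepts and sections: it misses every integer gridline on the x-axis.
Assembling these constraints gives the stated polynomial.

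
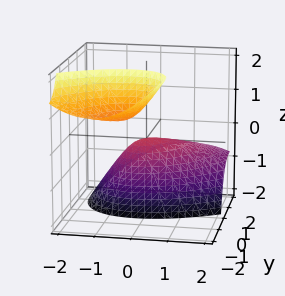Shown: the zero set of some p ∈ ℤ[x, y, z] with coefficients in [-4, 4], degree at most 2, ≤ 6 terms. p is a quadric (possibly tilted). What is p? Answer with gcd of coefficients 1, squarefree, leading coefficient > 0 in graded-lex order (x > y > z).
First, I count 2 distinct pieces. They look like related sheets of one shape, so recover p as a whole.
Next, the degree is 2 — no degree-1 surface has this shape.
Then, observable constraints: it crosses the x-axis at the gridline x = 0; one y-axis crossing is at y = 0; it crosses the z-axis at the gridline z = 0.
Finally, putting this together gives p.

x^2 - x*y + y^2 + 2*y*z + z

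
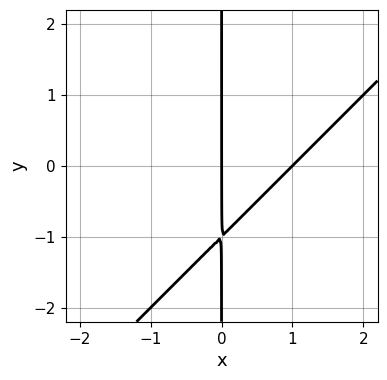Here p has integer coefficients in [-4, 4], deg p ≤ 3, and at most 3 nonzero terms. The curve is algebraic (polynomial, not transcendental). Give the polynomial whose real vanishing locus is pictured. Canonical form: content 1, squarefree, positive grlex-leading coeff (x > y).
First, degree: no degree-1 curve has this shape, so deg p = 2.
Then, from the visible intercepts: the x-axis gridline crossings are at x ∈ {0, 1}; every point of the y-axis in the box is on the curve.
Finally, the integer polynomial consistent with all of this is the stated p.

x^2 - x*y - x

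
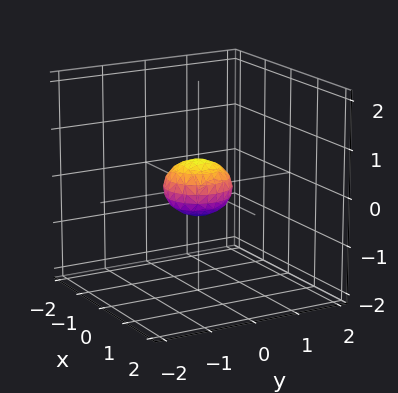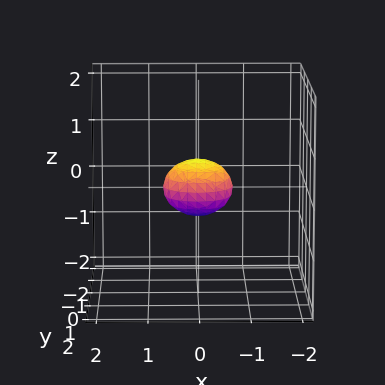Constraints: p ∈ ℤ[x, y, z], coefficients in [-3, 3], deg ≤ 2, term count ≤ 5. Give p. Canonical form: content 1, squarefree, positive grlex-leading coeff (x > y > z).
2*x^2 + 2*y^2 + 3*z^2 - 1

(a) deg p = 2. The shape is more complex than any degree-1 surface.
(b) By symmetry, the z-axis is an axis of rotation, so x and y enter only as x² + y².
(c) From the axis intercepts and sections: a circular section at z = 0 has radius between 0 and 1.
(d) Solving for integer coefficients yields p as stated.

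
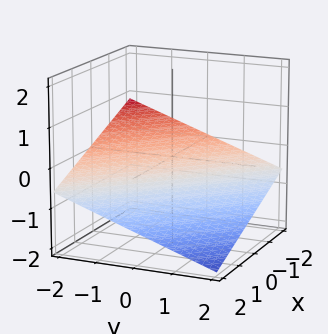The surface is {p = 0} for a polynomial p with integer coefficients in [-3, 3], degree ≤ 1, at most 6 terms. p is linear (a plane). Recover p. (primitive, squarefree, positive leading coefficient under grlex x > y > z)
deg p = 1.
Reading off the gridlines: it crosses the x-axis at the gridline x = -2; it meets the y-axis at y = -2 (among the integer gridlines).
Putting this together gives p.

x + y + 3*z + 2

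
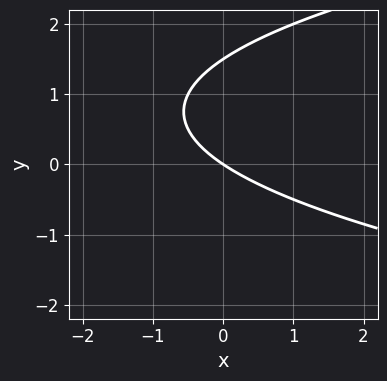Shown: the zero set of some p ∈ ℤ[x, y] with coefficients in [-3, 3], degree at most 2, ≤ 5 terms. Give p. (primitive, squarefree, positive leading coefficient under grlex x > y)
2*y^2 - 2*x - 3*y

1. deg p = 2. No degree-1 curve has this shape.
2. Checking where it meets the axes: one y-axis crossing is at y = 0; it crosses the x-axis at the gridline x = 0.
3. Fitting integer coefficients to these (and the overall shape) gives p.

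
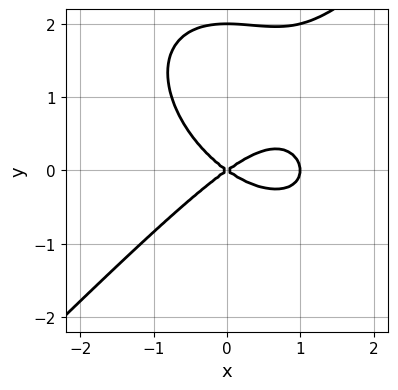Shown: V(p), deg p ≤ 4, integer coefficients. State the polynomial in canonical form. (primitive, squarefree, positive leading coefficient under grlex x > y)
1. The degree is 3 — no degree-2 curve has this shape.
2. Observable constraints: the y-axis gridline crossings are at y ∈ {0, 2}; the x-axis gridline crossings are at x ∈ {0, 1}.
3. Fitting integer coefficients to these (and the overall shape) gives p.

x^3 - y^3 - x^2 + 2*y^2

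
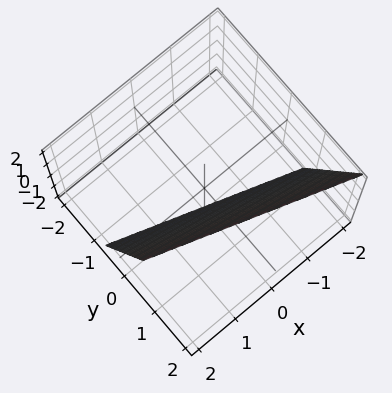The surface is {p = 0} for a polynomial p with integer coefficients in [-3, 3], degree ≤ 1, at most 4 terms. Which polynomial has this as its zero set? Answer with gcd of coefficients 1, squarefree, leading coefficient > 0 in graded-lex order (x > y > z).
(a) The degree is 1 — every cross-section is a straight line — this is a plane.
(b) From the axis intercepts and sections: it crosses the x-axis at the gridline x = 2; it crosses the z-axis at the gridline z = -2.
(c) Fitting integer coefficients to these (and the overall shape) gives p.

x + 3*y - z - 2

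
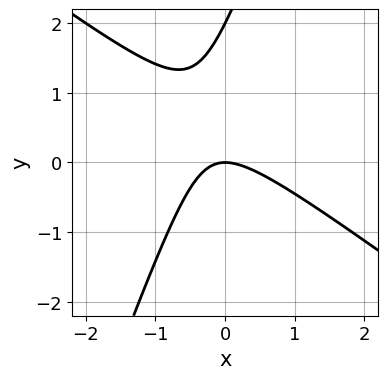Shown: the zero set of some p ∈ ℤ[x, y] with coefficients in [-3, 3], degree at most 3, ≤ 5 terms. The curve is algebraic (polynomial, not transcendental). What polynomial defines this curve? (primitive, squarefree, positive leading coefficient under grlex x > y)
2*x^2 + 2*x*y - y^2 + 2*y

First, degree: a generic line meets the curve in up to 2 points, so deg p = 2.
Then, observable constraints: the y-axis gridline crossings are at y ∈ {0, 2}; it meets the x-axis at x = 0 (among the integer gridlines).
Finally, together with the visible shape, these determine p as stated.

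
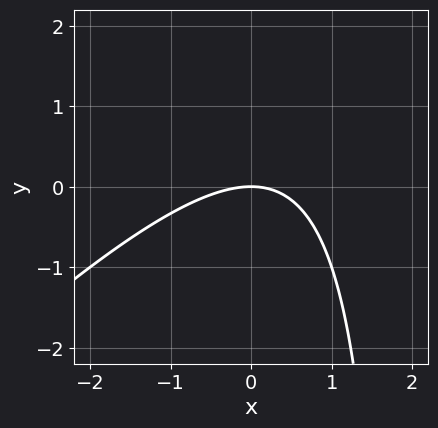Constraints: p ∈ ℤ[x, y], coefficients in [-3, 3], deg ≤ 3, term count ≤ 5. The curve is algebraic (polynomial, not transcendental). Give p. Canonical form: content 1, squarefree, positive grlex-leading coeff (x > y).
(a) The degree is 2 — a generic line meets the curve in up to 2 points.
(b) Observable constraints: it crosses the y-axis at the gridline y = 0; it crosses the x-axis at the gridline x = 0.
(c) Together with the visible shape, these determine p as stated.

x^2 - x*y + 2*y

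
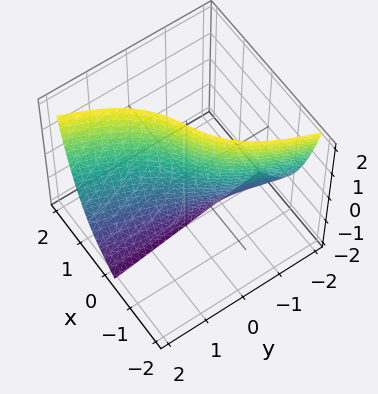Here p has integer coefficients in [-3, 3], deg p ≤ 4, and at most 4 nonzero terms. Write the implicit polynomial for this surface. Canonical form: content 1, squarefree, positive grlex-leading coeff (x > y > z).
Degree: no degree-2 surface has this shape, so deg p = 3.
Observable constraints: every point of the z-axis in the box is on the surface; one y-axis crossing is at y = 0.
Fitting integer coefficients to these (and the overall shape) gives p.

x^3 - y*z + 2*x - 2*y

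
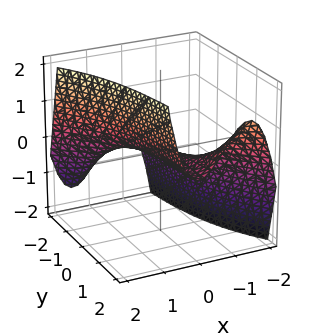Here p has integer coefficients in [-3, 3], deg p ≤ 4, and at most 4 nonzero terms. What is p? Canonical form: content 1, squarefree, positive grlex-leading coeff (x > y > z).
x^3 + x^2*y - z

First, the degree is 3 — no degree-2 surface has this shape.
Next, from the axis intercepts and sections: it crosses the x-axis at the gridline x = 0; one z-axis crossing is at z = 0.
Finally, putting this together gives p. Check: (0, -2, 0) on the y-axis lies on the surface, and p(0, -2, 0) = 0. ✓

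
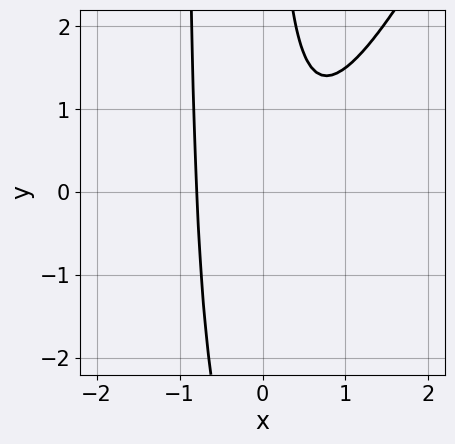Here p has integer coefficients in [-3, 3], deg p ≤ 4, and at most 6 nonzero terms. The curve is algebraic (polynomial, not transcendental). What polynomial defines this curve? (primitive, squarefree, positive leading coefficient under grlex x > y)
2*x^3 - x^2*y - x*y + 1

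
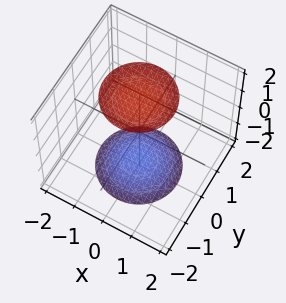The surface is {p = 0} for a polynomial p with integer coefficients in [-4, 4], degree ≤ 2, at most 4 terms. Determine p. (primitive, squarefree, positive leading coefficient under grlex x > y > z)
x^2 + y^2 - z^2 + 3

(a) I count 2 distinct pieces. Treating them together as one polynomial.
(b) The degree is 2 — two separate bowl-shaped sheets opening away from each other; a quadric.
(c) Symmetries: the z ↦ −z reflection is a symmetry, so z appears only in even powers; the z-axis is an axis of rotation, so x and y enter only as x² + y².
(d) Checking where it meets the axes: a circular section at z = 2 has radius exactly 1; no y-intercept at any integer in the box; the surface avoids every integer x-axis point in the box.
(e) Putting this together gives p.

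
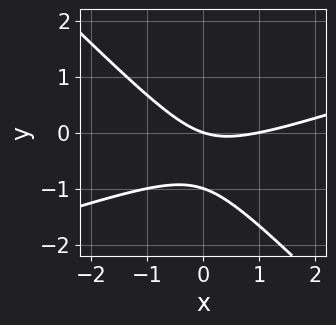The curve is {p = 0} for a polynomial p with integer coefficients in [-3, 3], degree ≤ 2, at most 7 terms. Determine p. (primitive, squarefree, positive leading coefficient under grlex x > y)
x^2 - 2*x*y - 3*y^2 - x - 3*y

The degree is 2 — no degree-1 curve has this shape.
Reading off the gridlines: among the integer gridlines, it crosses the y-axis at y ∈ {-1, 0}; among the integer gridlines, it crosses the x-axis at x ∈ {0, 1}.
Fitting integer coefficients to these (and the overall shape) gives p.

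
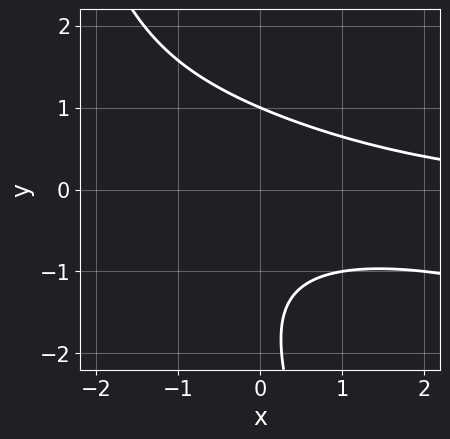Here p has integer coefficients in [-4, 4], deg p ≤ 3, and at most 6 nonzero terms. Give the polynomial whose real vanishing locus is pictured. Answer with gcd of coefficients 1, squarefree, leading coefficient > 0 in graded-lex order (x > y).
x^2*y + 3*x*y^2 + y^3 + 2*y^2 - 3

1. Degree: the shape is more complex than any degree-2 curve, so deg p = 3.
2. Reading off the gridlines: the curve avoids every integer x-axis point in the box; one y-axis crossing is at y = 1.
3. Together with the visible shape, these determine p as stated.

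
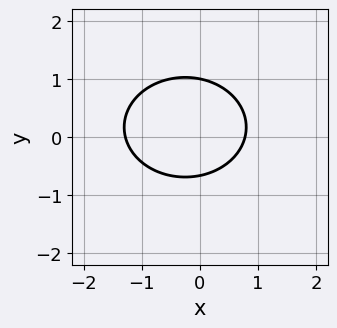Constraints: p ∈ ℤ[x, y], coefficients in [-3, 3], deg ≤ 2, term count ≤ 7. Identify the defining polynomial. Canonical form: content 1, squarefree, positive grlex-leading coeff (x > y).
2*x^2 + 3*y^2 + x - y - 2

Degree: the shape is more complex than any degree-1 curve, so deg p = 2.
From the axis intercepts and sections: it crosses the y-axis at the gridline y = 1.
Fitting integer coefficients to these (and the overall shape) gives p.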